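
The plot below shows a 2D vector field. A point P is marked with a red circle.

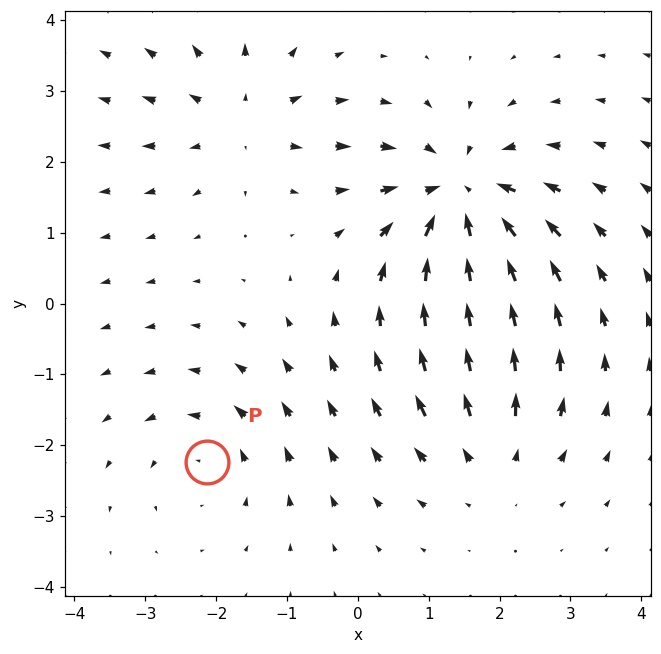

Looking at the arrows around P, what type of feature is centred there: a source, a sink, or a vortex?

vortex

At P (-2.1, -2.2) the arrows circulate counterclockwise. Divergence ≈0, curl about +3 — near-zero divergence with nonzero curl is a vortex.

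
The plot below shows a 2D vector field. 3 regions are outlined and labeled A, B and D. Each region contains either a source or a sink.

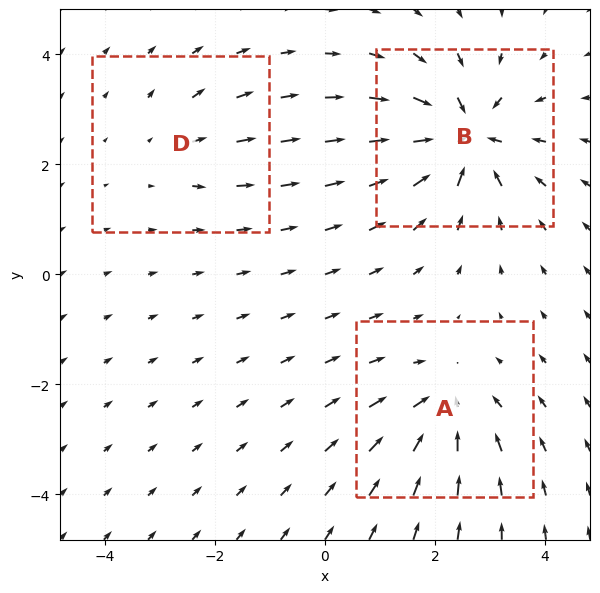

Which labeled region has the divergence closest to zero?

Divergence at each region's feature centre — A: about -4, B: about -6, D: about +2. Region D is closest to zero.

D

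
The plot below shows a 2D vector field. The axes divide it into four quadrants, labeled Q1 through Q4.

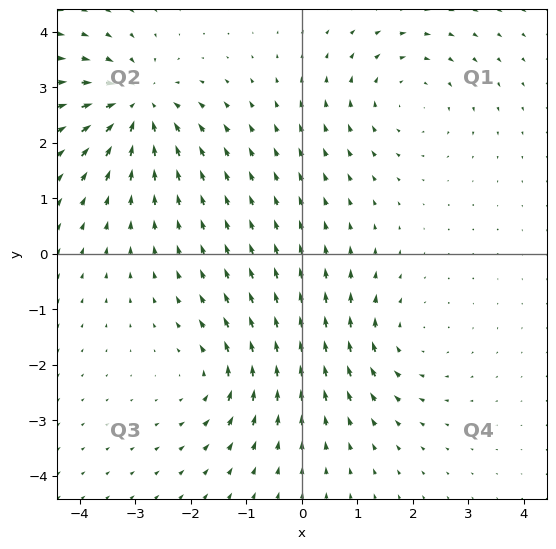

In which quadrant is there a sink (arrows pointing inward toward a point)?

The sink sits at approximately (-3.0, 2.7), which lies in quadrant Q2. The divergence there is about -5, negative as expected for a sink.

Q2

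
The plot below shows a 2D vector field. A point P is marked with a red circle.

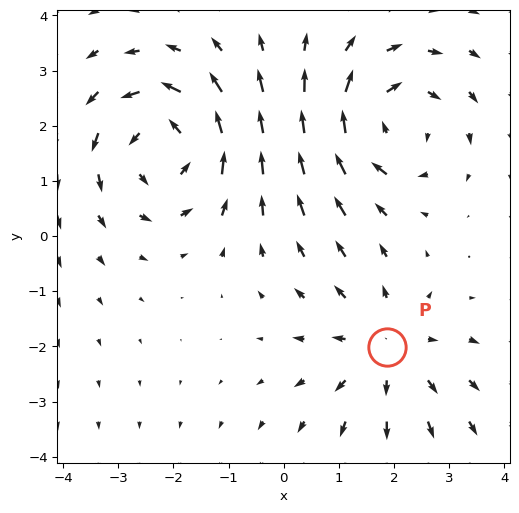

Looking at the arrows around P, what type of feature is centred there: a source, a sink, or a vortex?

At P (1.9, -2.0) the arrows spread outward. Divergence about +2, curl ≈0 — positive divergence with near-zero curl is a source.

source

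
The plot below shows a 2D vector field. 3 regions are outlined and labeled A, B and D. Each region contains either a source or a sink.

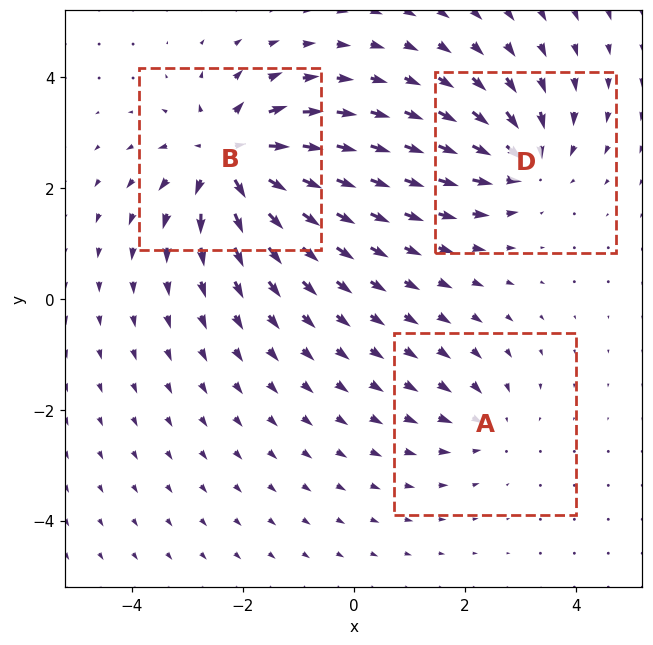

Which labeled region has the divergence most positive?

B

Divergence at each region's feature centre — A: about -2, B: about +5, D: about -4. Region B is most positive.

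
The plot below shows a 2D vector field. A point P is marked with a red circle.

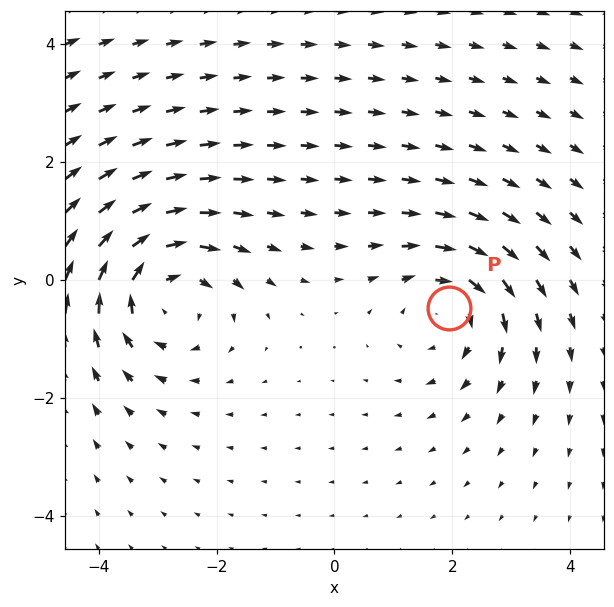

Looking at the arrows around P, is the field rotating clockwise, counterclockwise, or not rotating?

clockwise

Near P at (1.9, -0.5) the arrows circulate clockwise. The curl (z-component) there is about -3; negative curl means clockwise rotation.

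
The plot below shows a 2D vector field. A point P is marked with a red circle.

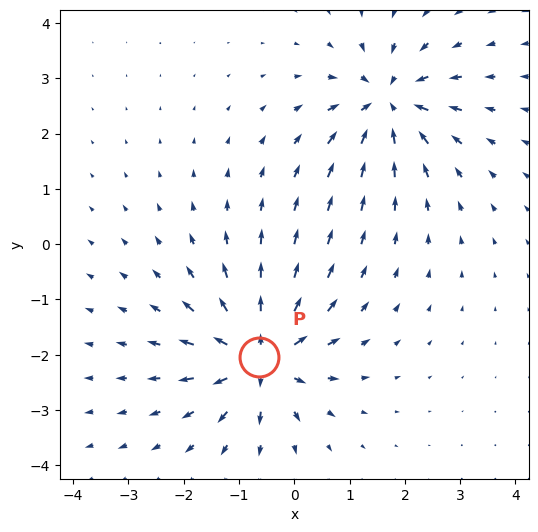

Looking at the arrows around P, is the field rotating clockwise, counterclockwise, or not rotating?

not rotating

Near P at (-0.6, -2.0) the arrows show no circulation. The curl there is ≈0.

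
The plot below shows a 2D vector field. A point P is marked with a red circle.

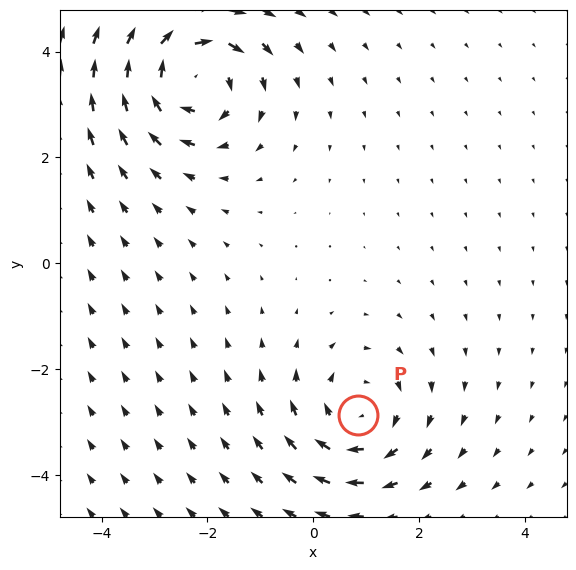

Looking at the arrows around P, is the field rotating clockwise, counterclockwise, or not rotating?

clockwise

Near P at (0.8, -2.9) the arrows circulate clockwise. The curl (z-component) there is about -3; negative curl means clockwise rotation.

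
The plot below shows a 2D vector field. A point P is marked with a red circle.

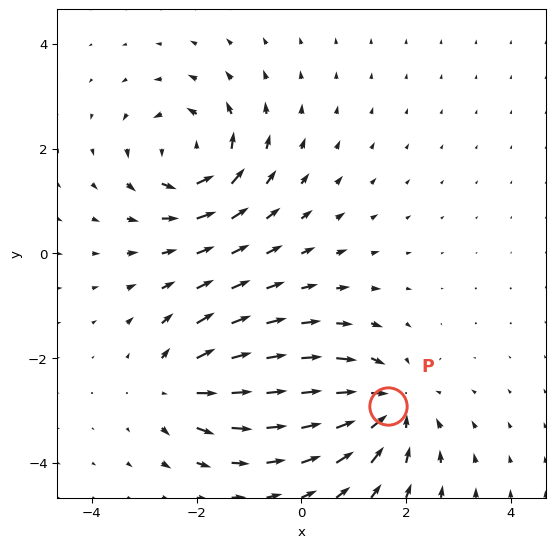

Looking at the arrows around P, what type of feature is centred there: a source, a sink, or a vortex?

At P (1.6, -2.9) the arrows converge inward. Divergence about -5, curl ≈0 — negative divergence with near-zero curl is a sink.

sink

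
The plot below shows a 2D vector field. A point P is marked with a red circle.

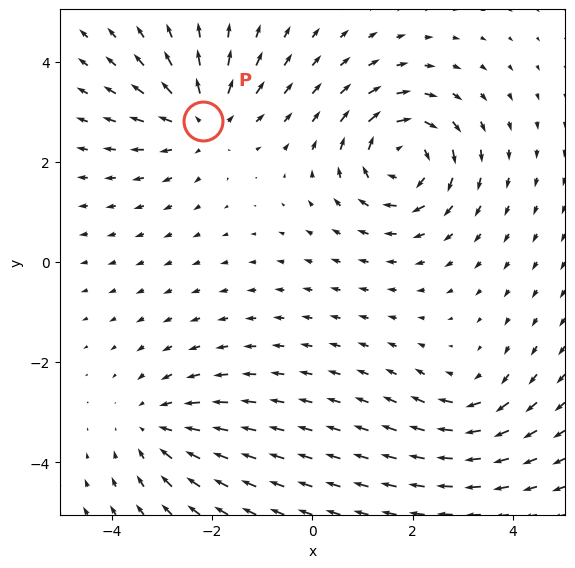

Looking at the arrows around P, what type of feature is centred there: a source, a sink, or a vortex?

At P (-2.2, 2.8) the arrows spread outward. Divergence about +4, curl ≈0 — positive divergence with near-zero curl is a source.

source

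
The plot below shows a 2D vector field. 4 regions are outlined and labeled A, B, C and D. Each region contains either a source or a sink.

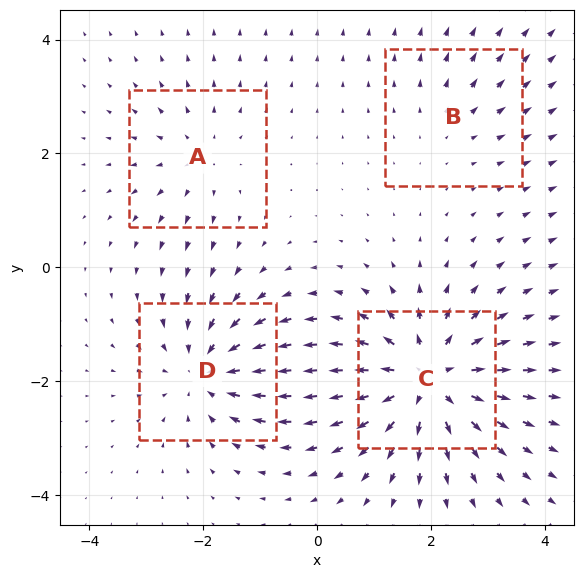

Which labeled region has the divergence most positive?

Divergence at each region's feature centre — A: about +3, B: about +2, C: about +7, D: about -5. Region C is most positive.

C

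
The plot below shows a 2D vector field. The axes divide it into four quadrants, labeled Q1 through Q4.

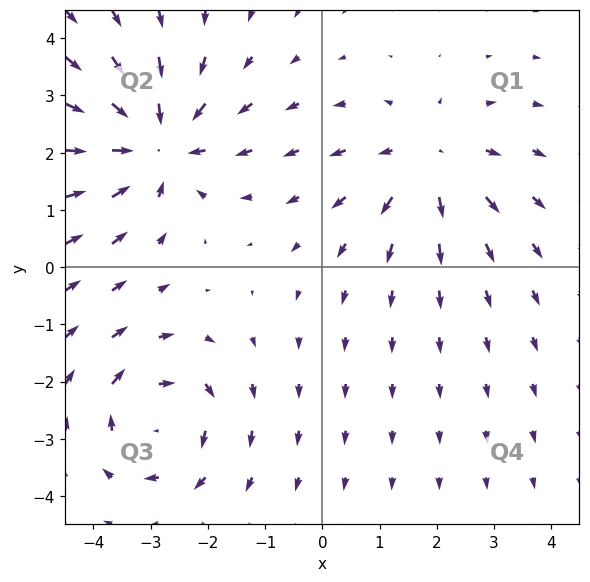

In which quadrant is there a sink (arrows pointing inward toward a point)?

Q2

The sink sits at approximately (-2.9, 2.2), which lies in quadrant Q2. The divergence there is about -4, negative as expected for a sink.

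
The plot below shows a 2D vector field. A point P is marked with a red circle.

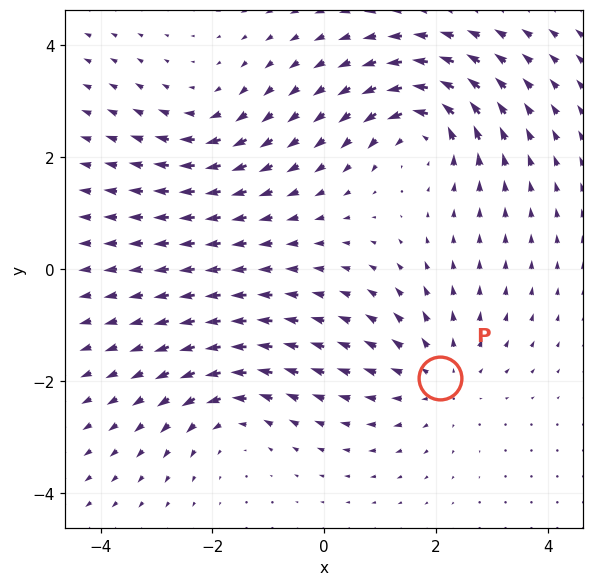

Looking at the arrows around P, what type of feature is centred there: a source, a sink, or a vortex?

source

At P (2.1, -1.9) the arrows spread outward. Divergence about +3, curl ≈0 — positive divergence with near-zero curl is a source.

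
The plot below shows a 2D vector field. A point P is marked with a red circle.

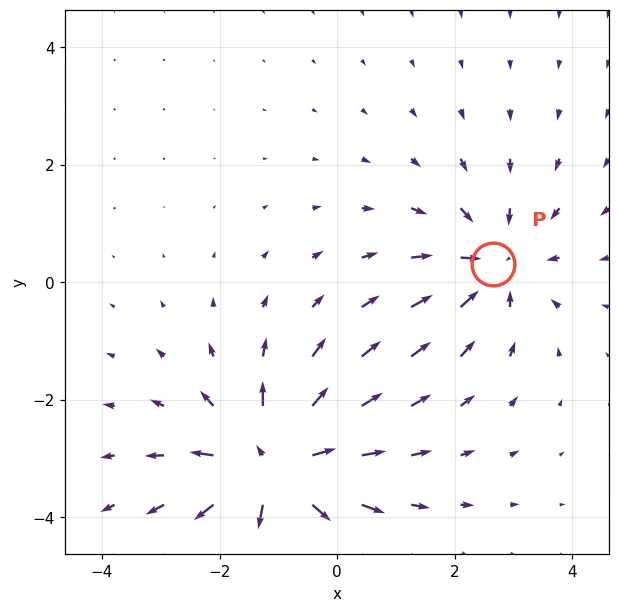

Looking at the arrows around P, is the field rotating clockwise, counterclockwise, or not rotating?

not rotating

Near P at (2.7, 0.3) the arrows show no circulation. The curl there is ≈0.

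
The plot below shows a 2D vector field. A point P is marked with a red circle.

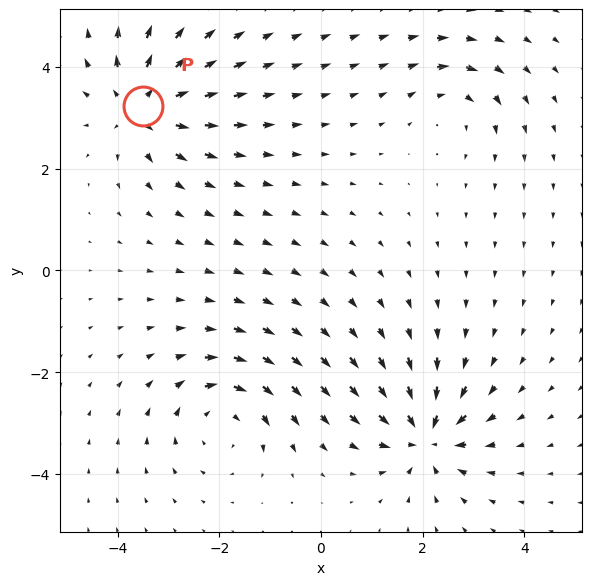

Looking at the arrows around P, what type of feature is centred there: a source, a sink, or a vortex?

source

At P (-3.5, 3.2) the arrows spread outward. Divergence about +6, curl ≈0 — positive divergence with near-zero curl is a source.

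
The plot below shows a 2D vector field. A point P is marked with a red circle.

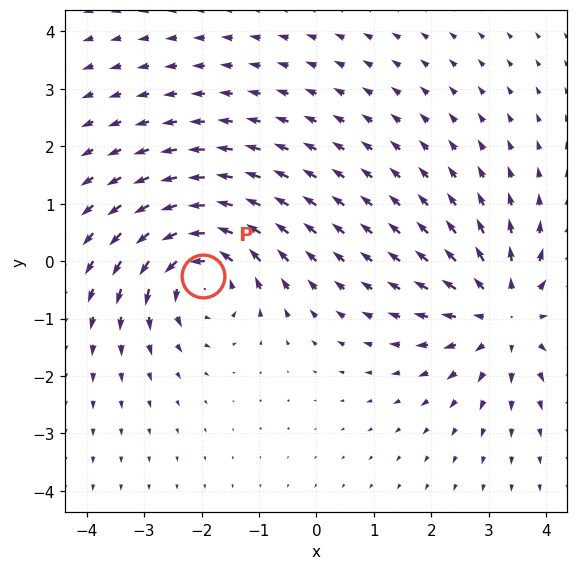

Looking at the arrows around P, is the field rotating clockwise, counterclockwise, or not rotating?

counterclockwise

Near P at (-2.0, -0.3) the arrows circulate counterclockwise. The curl (z-component) there is about +5; positive curl means counterclockwise rotation.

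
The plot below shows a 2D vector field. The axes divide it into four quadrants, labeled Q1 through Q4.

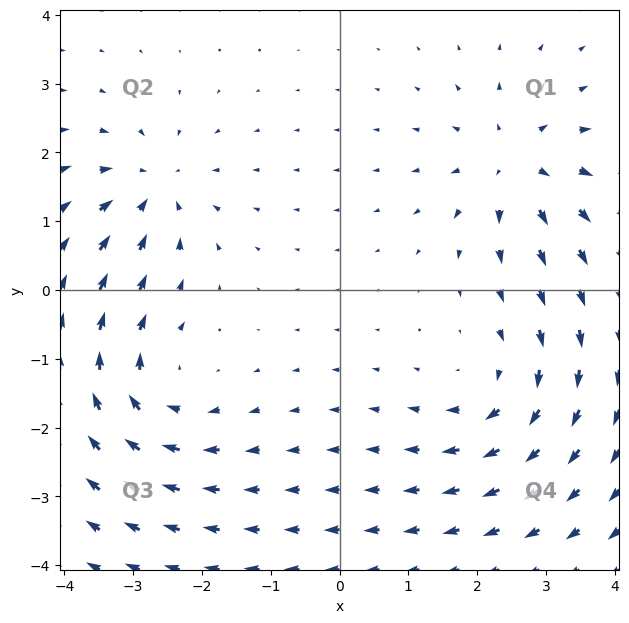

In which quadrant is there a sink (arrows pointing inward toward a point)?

The sink sits at approximately (-2.7, 1.5), which lies in quadrant Q2. The divergence there is about -4, negative as expected for a sink.

Q2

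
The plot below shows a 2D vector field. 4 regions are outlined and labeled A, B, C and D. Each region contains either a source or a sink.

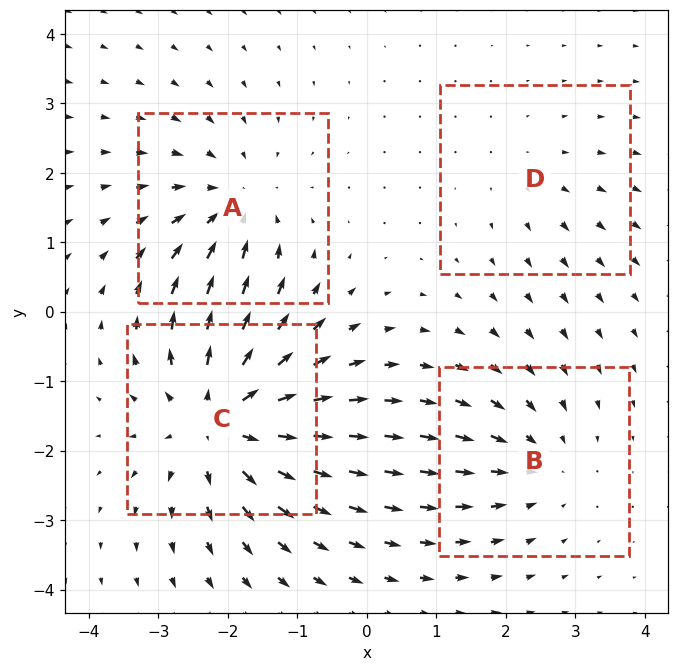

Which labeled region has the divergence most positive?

C

Divergence at each region's feature centre — A: about -4, B: about -3, C: about +6, D: about +2. Region C is most positive.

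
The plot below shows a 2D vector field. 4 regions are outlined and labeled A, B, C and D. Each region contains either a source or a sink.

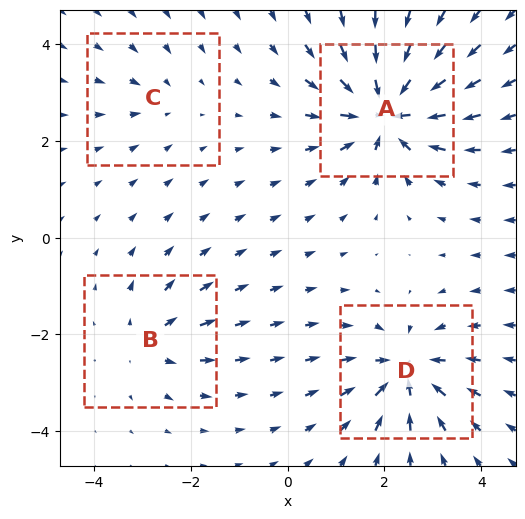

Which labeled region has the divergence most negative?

A

Divergence at each region's feature centre — A: about -9, B: about +4, C: about -2, D: about -6. Region A is most negative.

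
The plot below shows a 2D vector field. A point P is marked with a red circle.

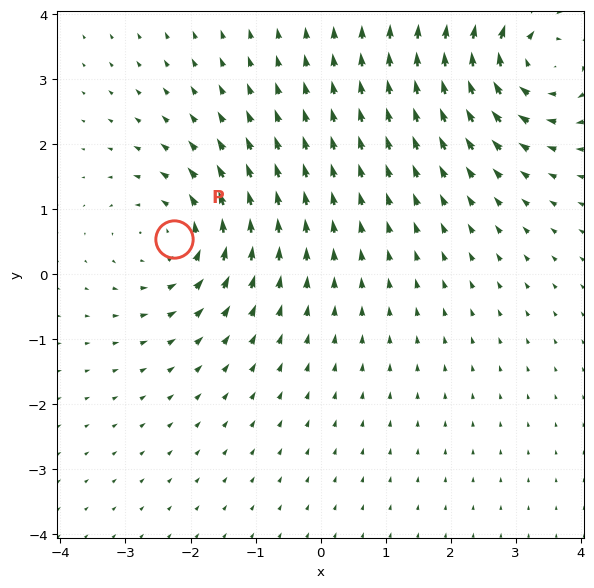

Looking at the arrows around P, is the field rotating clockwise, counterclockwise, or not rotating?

Near P at (-2.3, 0.5) the arrows circulate counterclockwise. The curl (z-component) there is about +3; positive curl means counterclockwise rotation.

counterclockwise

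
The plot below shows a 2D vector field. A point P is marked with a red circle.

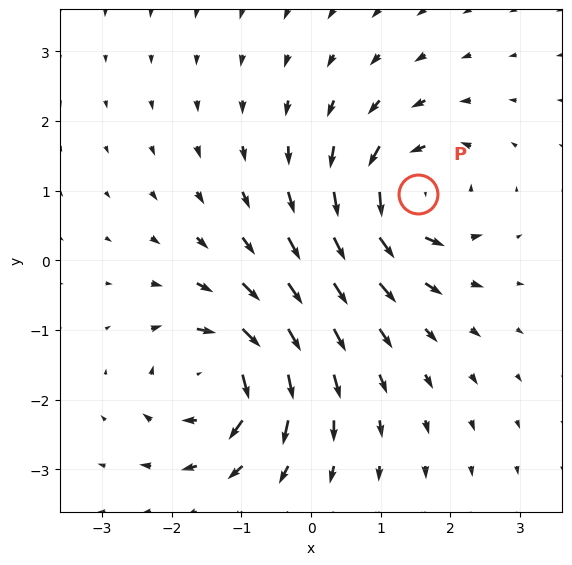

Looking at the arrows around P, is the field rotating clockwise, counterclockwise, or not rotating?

Near P at (1.5, 1.0) the arrows circulate counterclockwise. The curl (z-component) there is about +6; positive curl means counterclockwise rotation.

counterclockwise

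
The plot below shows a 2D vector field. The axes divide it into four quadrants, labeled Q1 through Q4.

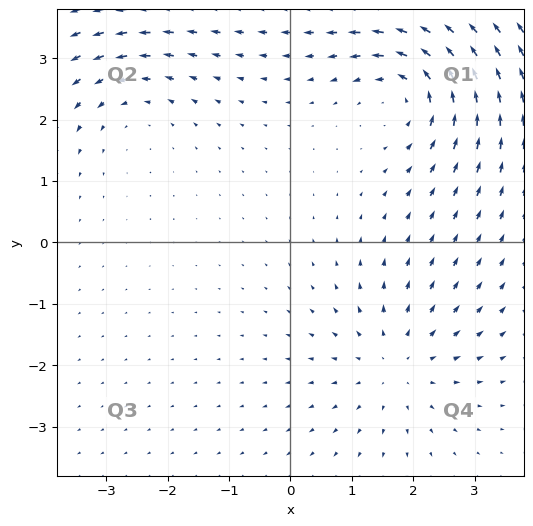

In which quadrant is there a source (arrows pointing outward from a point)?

Q4

The source sits at approximately (1.7, -2.0), which lies in quadrant Q4. The divergence there is about +3, positive as expected for a source.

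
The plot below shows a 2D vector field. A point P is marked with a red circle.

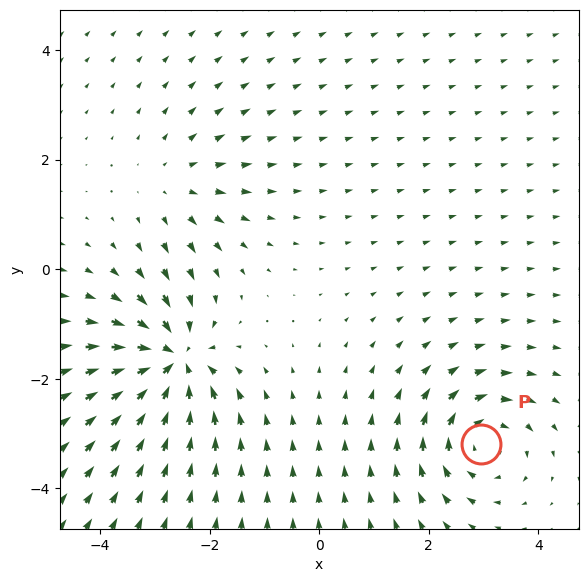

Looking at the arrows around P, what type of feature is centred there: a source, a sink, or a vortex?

vortex

At P (3.0, -3.2) the arrows circulate clockwise. Divergence ≈0, curl about -5 — near-zero divergence with nonzero curl is a vortex.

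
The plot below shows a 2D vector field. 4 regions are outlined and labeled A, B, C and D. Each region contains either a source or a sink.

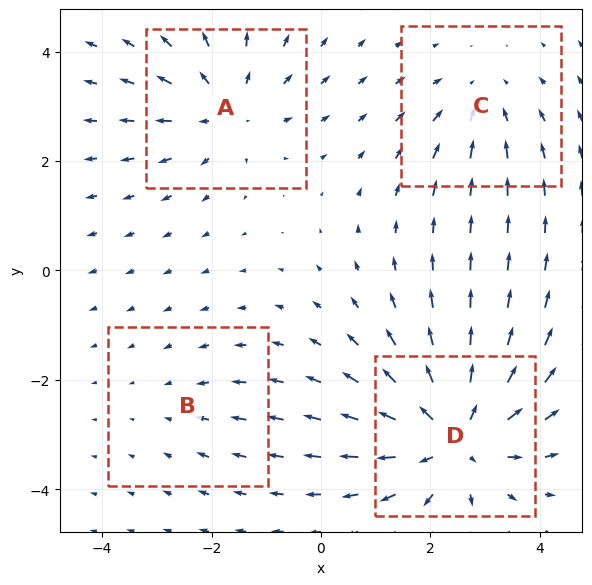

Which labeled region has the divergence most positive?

D

Divergence at each region's feature centre — A: about +4, B: about -2, C: about -3, D: about +6. Region D is most positive.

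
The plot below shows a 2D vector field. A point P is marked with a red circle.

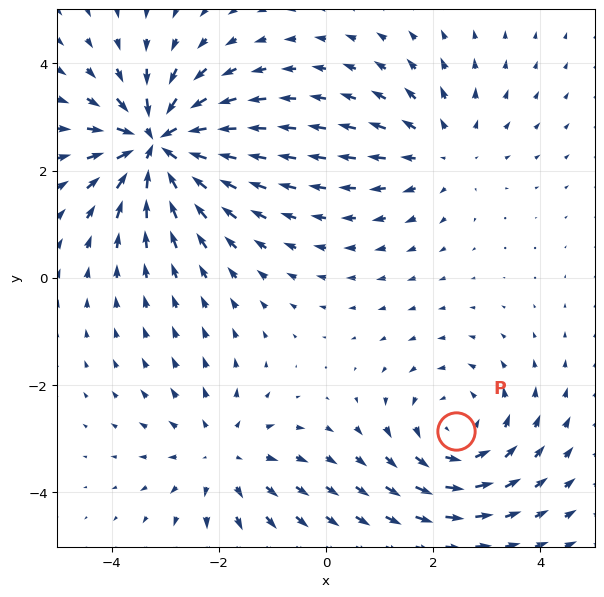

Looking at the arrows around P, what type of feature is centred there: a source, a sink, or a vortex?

vortex

At P (2.4, -2.9) the arrows circulate counterclockwise. Divergence ≈0, curl about +3 — near-zero divergence with nonzero curl is a vortex.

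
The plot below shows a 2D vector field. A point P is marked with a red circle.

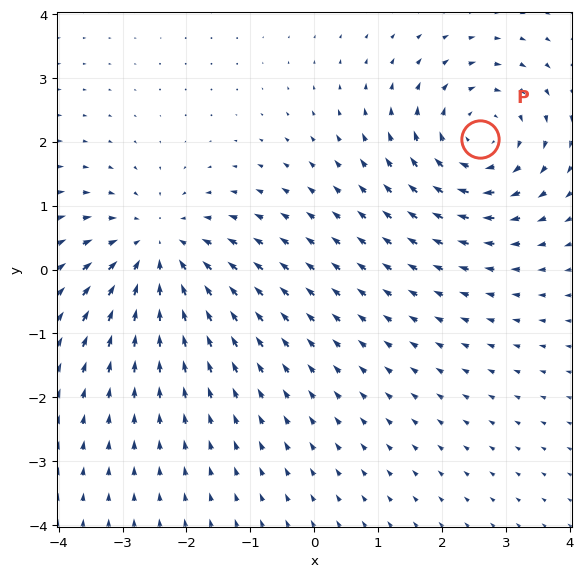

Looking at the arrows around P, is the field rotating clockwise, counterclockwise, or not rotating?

clockwise

Near P at (2.6, 2.0) the arrows circulate clockwise. The curl (z-component) there is about -4; negative curl means clockwise rotation.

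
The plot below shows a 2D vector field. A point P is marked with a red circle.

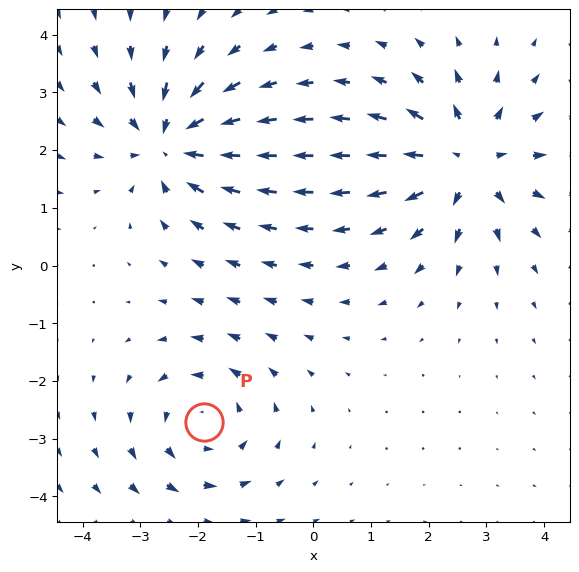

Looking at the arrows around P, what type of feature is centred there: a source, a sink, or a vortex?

At P (-1.9, -2.7) the arrows circulate counterclockwise. Divergence ≈0, curl about +3 — near-zero divergence with nonzero curl is a vortex.

vortex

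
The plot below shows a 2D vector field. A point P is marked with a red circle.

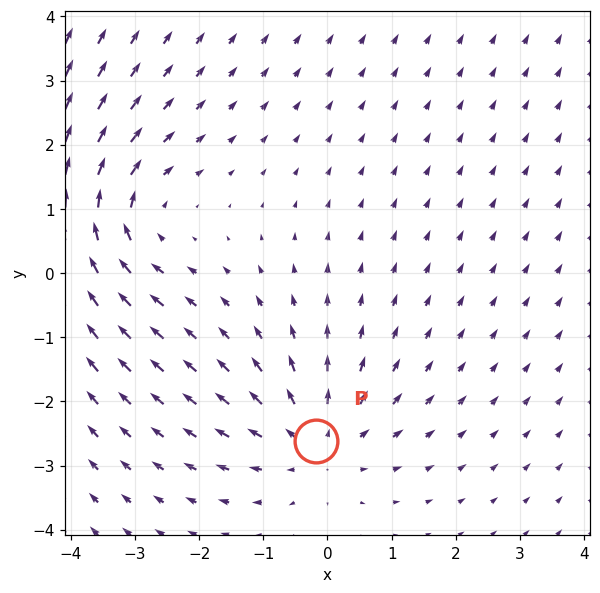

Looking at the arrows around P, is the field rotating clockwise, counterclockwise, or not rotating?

not rotating

Near P at (-0.2, -2.6) the arrows show no circulation. The curl there is ≈0.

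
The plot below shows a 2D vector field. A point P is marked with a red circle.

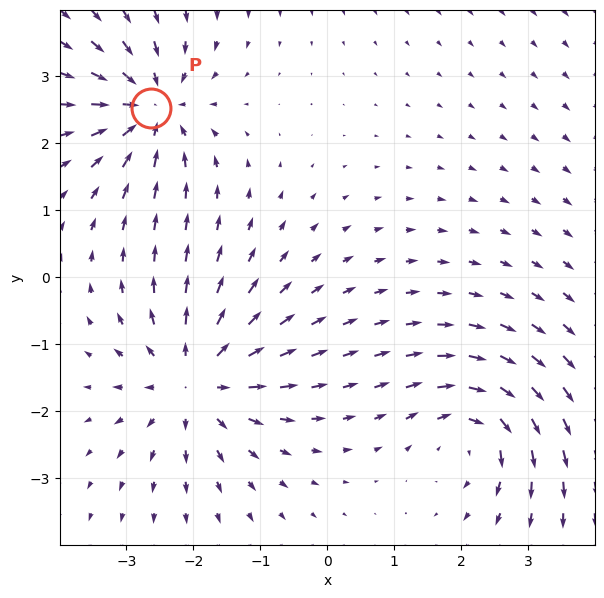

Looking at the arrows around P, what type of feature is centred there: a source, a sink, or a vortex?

sink

At P (-2.6, 2.5) the arrows converge inward. Divergence about -4, curl ≈0 — negative divergence with near-zero curl is a sink.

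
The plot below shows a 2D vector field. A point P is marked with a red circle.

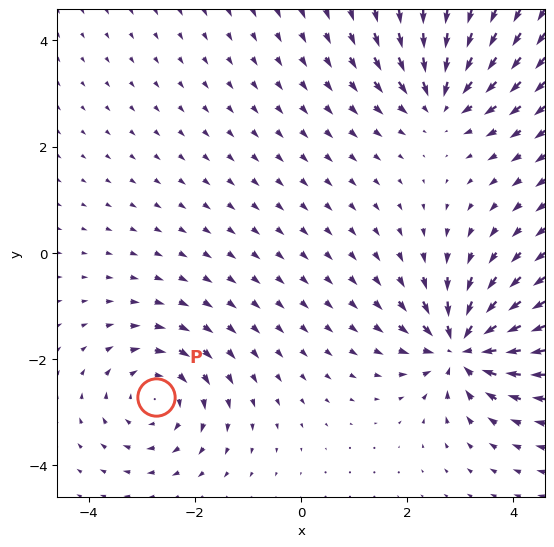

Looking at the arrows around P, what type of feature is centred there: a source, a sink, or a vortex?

vortex

At P (-2.7, -2.7) the arrows circulate clockwise. Divergence ≈0, curl about -4 — near-zero divergence with nonzero curl is a vortex.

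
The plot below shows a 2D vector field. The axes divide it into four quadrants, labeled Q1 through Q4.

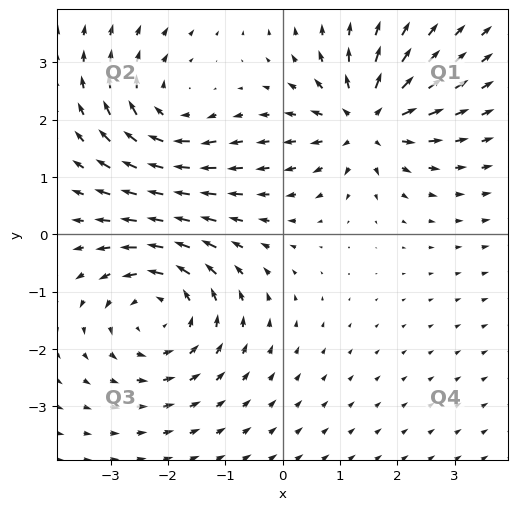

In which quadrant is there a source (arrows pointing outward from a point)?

The source sits at approximately (1.5, 2.0), which lies in quadrant Q1. The divergence there is about +5, positive as expected for a source.

Q1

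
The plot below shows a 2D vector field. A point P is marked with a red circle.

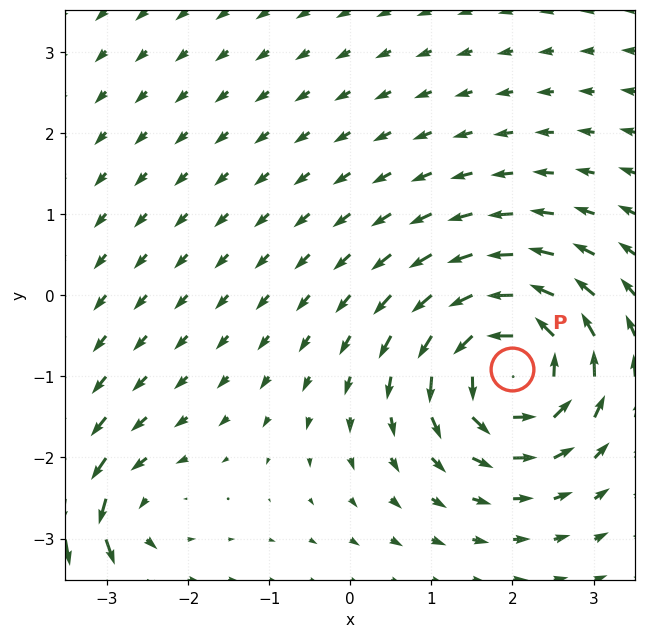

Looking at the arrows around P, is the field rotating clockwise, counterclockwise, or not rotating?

counterclockwise

Near P at (2.0, -0.9) the arrows circulate counterclockwise. The curl (z-component) there is about +7; positive curl means counterclockwise rotation.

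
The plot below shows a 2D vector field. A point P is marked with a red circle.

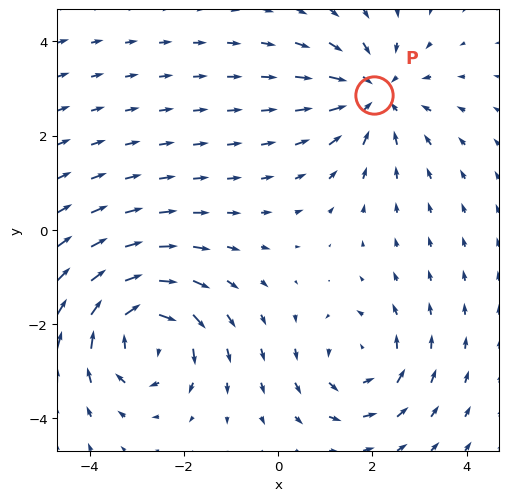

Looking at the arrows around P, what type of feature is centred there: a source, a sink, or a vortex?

sink

At P (2.0, 2.9) the arrows converge inward. Divergence about -4, curl ≈0 — negative divergence with near-zero curl is a sink.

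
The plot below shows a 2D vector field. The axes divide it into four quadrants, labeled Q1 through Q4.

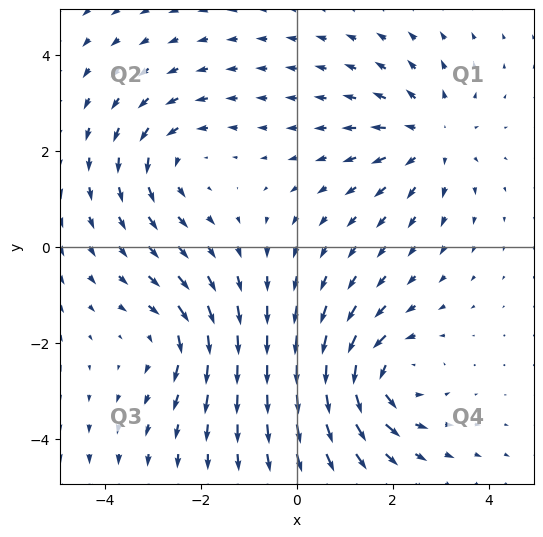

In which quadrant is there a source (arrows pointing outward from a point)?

The source sits at approximately (2.8, 2.3), which lies in quadrant Q1. The divergence there is about +4, positive as expected for a source.

Q1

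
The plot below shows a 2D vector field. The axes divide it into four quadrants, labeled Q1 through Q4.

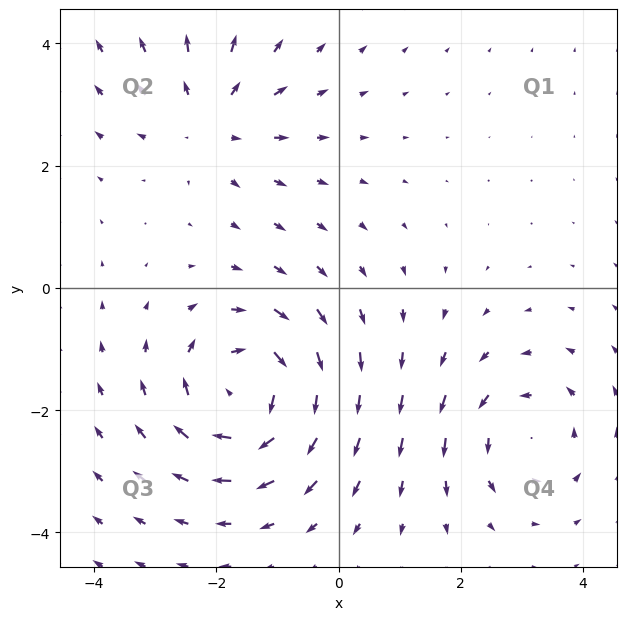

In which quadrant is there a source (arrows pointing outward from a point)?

The source sits at approximately (-2.1, 2.7), which lies in quadrant Q2. The divergence there is about +3, positive as expected for a source.

Q2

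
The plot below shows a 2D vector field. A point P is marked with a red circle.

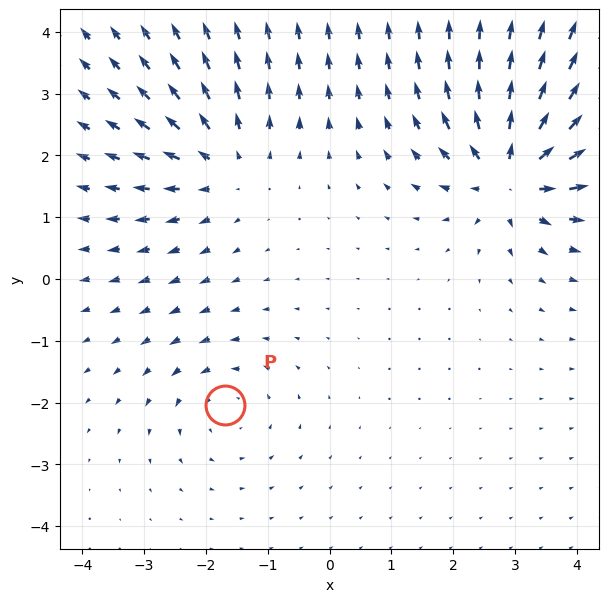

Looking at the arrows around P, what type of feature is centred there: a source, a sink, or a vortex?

At P (-1.7, -2.0) the arrows circulate counterclockwise. Divergence ≈0, curl about +3 — near-zero divergence with nonzero curl is a vortex.

vortex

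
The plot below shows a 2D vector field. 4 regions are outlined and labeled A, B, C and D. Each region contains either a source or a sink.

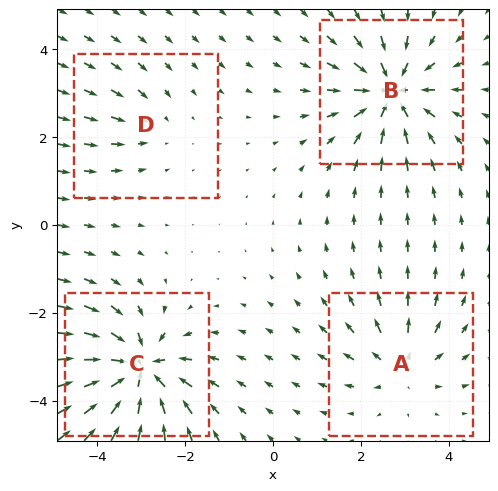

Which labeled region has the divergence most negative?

C

Divergence at each region's feature centre — A: about +4, B: about -6, C: about -8, D: about -2. Region C is most negative.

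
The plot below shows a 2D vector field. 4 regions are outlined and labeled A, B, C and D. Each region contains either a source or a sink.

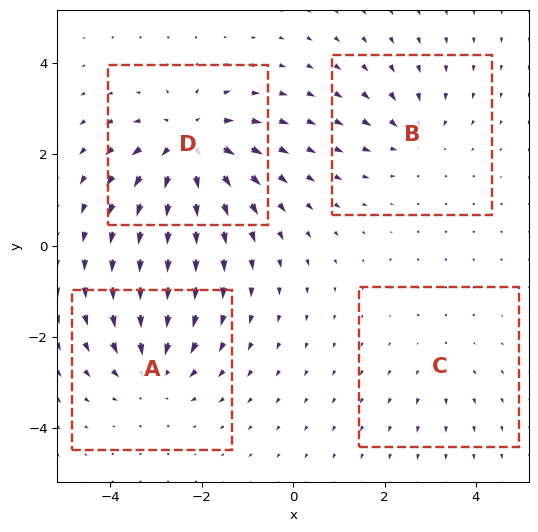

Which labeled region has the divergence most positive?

Divergence at each region's feature centre — A: about -5, B: about -4, C: about +2, D: about +7. Region D is most positive.

D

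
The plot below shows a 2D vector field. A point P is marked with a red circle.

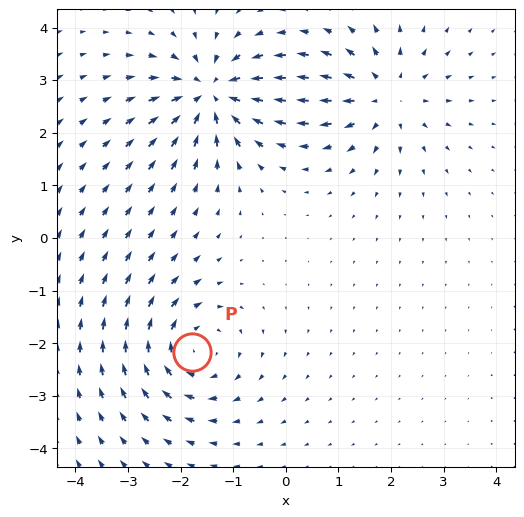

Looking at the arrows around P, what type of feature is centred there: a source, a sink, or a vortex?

vortex

At P (-1.8, -2.2) the arrows circulate clockwise. Divergence ≈0, curl about -4 — near-zero divergence with nonzero curl is a vortex.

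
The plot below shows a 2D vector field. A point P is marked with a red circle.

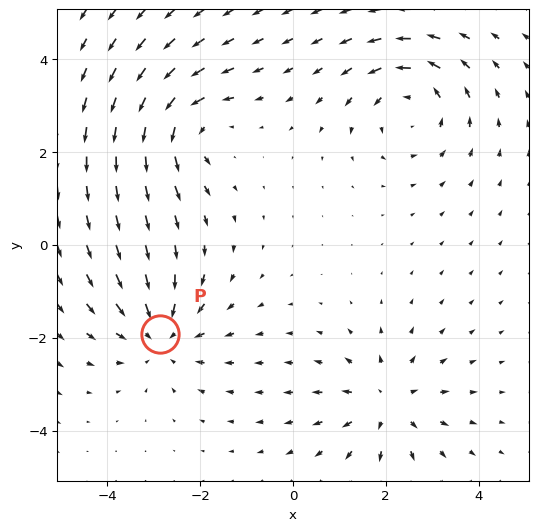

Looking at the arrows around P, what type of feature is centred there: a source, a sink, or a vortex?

sink

At P (-2.9, -1.9) the arrows converge inward. Divergence about -4, curl ≈0 — negative divergence with near-zero curl is a sink.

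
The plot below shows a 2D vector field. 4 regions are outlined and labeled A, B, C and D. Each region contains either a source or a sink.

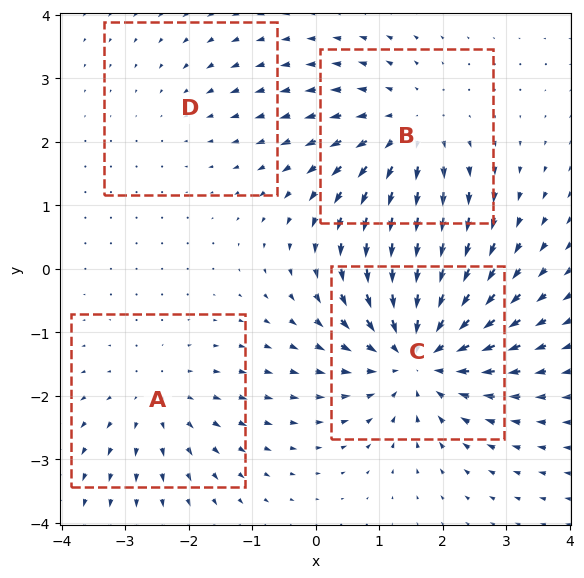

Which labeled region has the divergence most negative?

C

Divergence at each region's feature centre — A: about +3, B: about +4, C: about -6, D: about -2. Region C is most negative.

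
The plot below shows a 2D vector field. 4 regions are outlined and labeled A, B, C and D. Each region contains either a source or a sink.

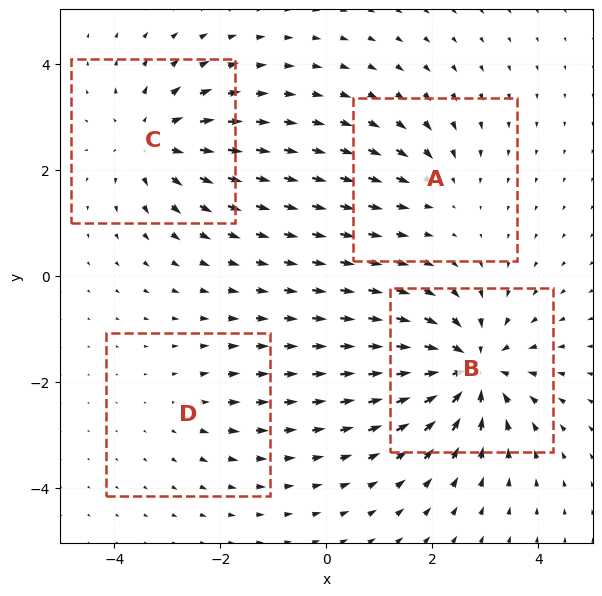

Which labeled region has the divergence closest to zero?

Divergence at each region's feature centre — A: about -3, B: about -7, C: about +5, D: about +2. Region D is closest to zero.

D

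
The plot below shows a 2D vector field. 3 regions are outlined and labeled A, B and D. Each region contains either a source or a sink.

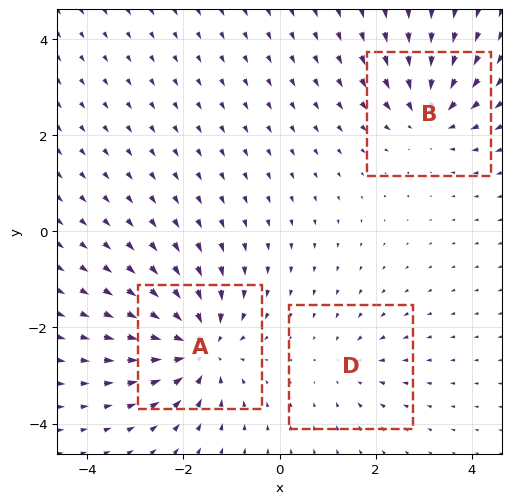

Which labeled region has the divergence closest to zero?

D

Divergence at each region's feature centre — A: about -6, B: about -4, D: about -2. Region D is closest to zero.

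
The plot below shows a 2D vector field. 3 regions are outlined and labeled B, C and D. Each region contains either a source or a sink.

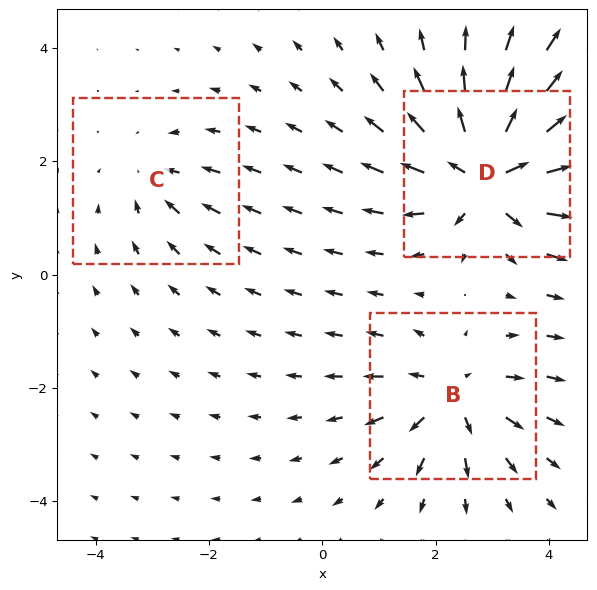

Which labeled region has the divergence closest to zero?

Divergence at each region's feature centre — B: about +4, C: about -2, D: about +6. Region C is closest to zero.

C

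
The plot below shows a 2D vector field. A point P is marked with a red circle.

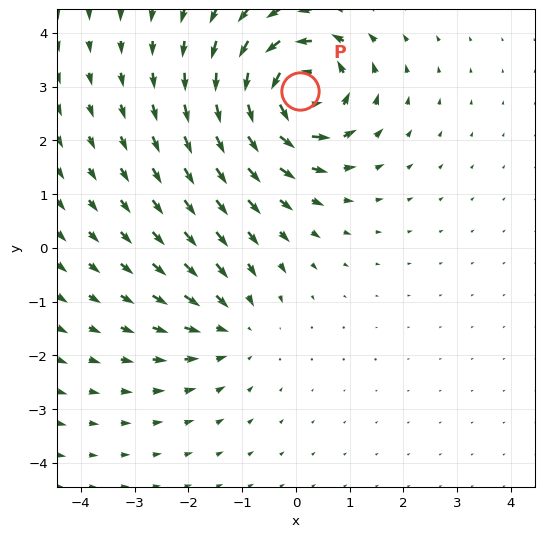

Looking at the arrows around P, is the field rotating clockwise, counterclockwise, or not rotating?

counterclockwise

Near P at (0.1, 2.9) the arrows circulate counterclockwise. The curl (z-component) there is about +6; positive curl means counterclockwise rotation.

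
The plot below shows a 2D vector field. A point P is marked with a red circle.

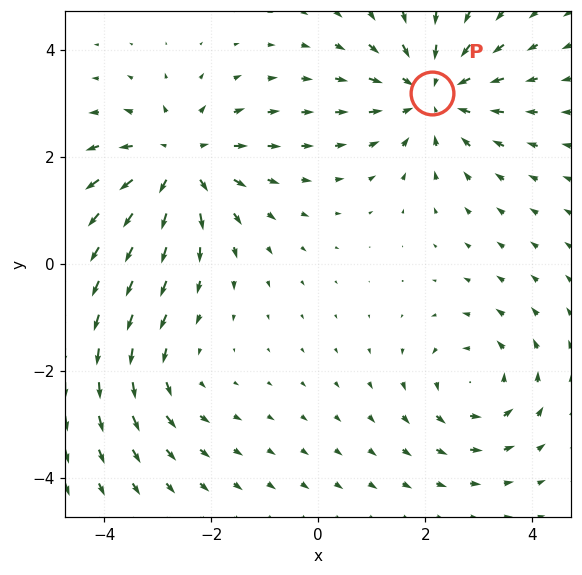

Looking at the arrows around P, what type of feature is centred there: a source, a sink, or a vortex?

sink

At P (2.1, 3.2) the arrows converge inward. Divergence about -4, curl ≈0 — negative divergence with near-zero curl is a sink.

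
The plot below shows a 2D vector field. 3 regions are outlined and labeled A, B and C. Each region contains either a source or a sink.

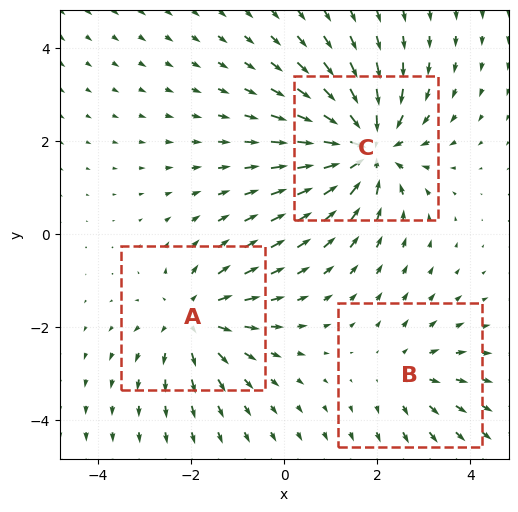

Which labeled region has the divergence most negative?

C

Divergence at each region's feature centre — A: about +3, B: about +2, C: about -5. Region C is most negative.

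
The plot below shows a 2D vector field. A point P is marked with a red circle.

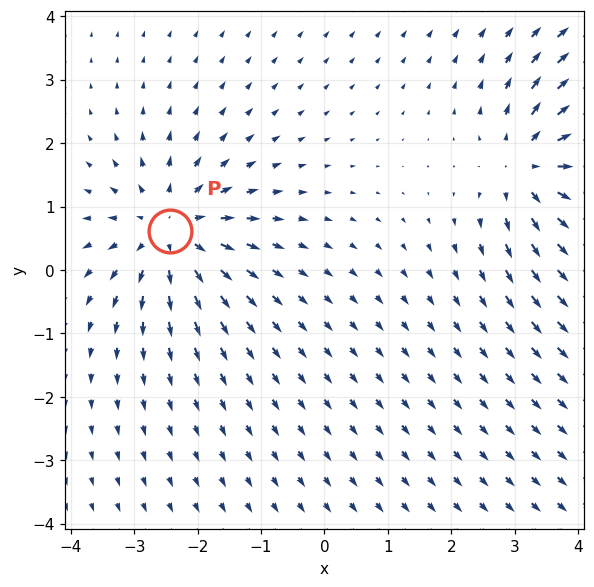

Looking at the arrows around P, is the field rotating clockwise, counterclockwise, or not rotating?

not rotating

Near P at (-2.4, 0.6) the arrows show no circulation. The curl there is ≈0.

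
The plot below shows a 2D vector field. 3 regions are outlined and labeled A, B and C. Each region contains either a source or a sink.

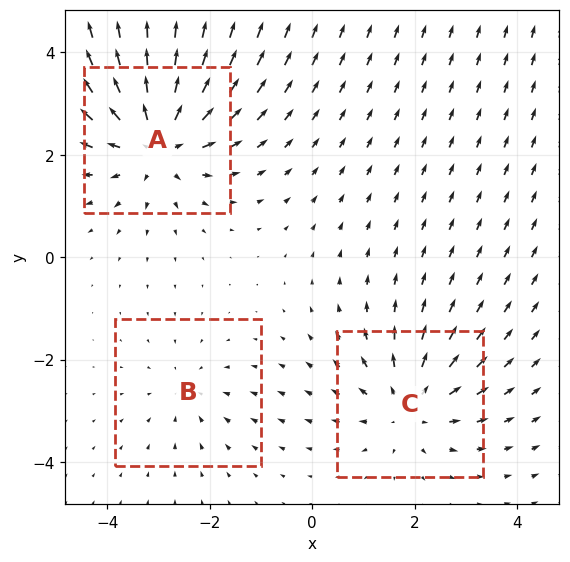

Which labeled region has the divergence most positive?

Divergence at each region's feature centre — A: about +5, B: about -2, C: about +3. Region A is most positive.

A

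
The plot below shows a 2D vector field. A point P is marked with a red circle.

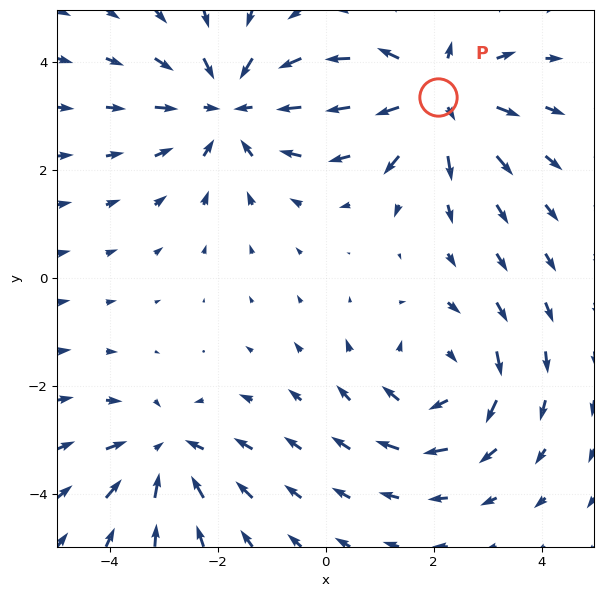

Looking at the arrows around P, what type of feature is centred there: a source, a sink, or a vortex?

At P (2.1, 3.4) the arrows spread outward. Divergence about +5, curl ≈0 — positive divergence with near-zero curl is a source.

source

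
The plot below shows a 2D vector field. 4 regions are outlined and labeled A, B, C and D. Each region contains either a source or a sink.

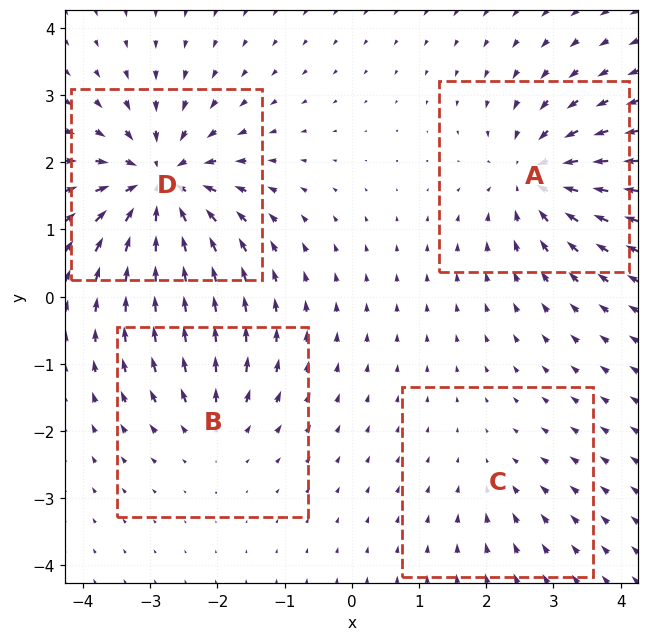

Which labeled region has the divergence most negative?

D

Divergence at each region's feature centre — A: about -6, B: about +4, C: about -2, D: about -9. Region D is most negative.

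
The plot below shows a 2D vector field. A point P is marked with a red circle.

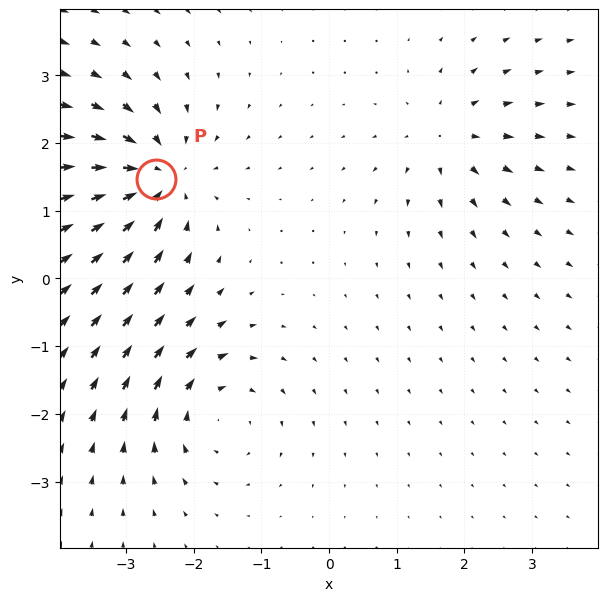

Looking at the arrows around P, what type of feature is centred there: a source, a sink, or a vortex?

sink

At P (-2.6, 1.5) the arrows converge inward. Divergence about -5, curl ≈0 — negative divergence with near-zero curl is a sink.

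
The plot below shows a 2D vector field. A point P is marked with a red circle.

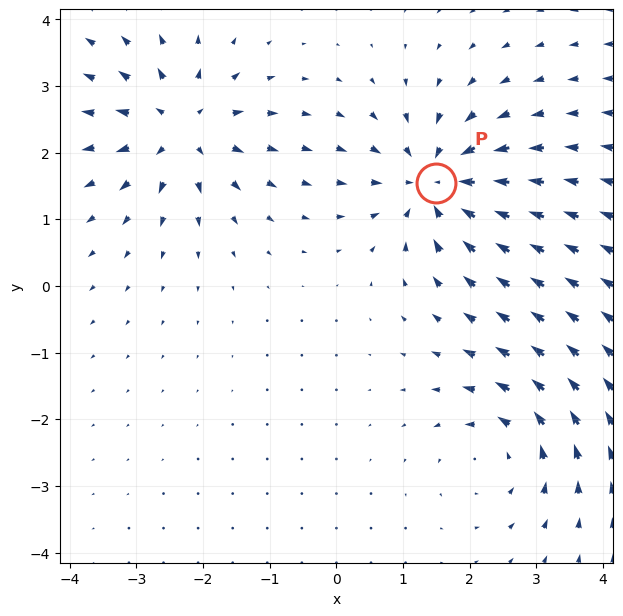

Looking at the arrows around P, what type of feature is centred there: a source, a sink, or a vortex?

sink

At P (1.5, 1.5) the arrows converge inward. Divergence about -6, curl ≈0 — negative divergence with near-zero curl is a sink.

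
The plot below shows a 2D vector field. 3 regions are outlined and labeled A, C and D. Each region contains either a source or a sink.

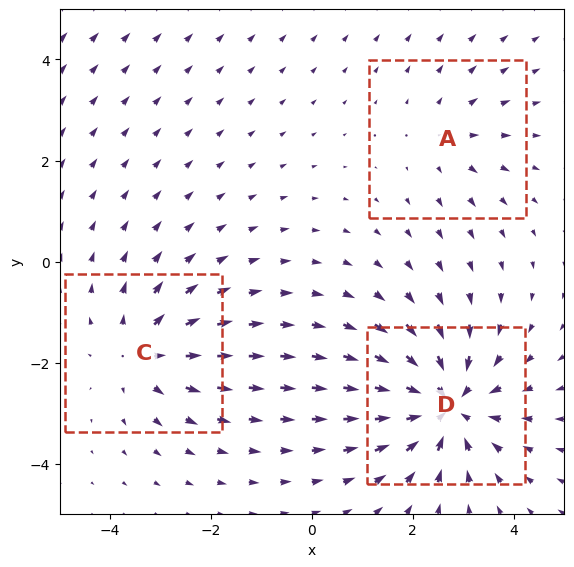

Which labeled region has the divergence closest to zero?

A

Divergence at each region's feature centre — A: about +2, C: about +3, D: about -5. Region A is closest to zero.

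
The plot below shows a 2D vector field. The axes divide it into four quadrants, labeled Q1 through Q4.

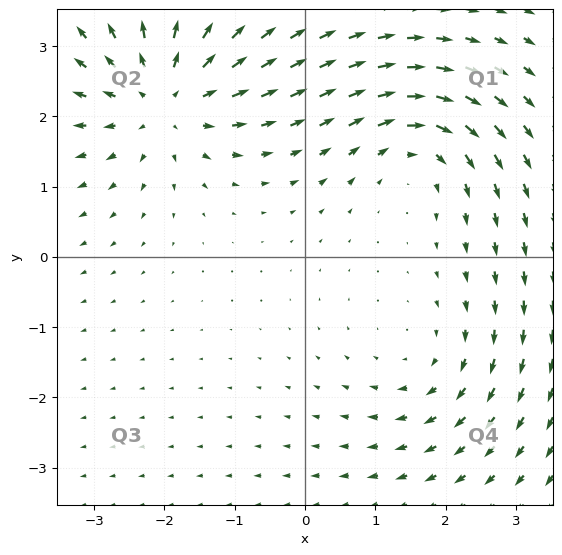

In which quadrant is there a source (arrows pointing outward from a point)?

The source sits at approximately (-2.0, 2.3), which lies in quadrant Q2. The divergence there is about +5, positive as expected for a source.

Q2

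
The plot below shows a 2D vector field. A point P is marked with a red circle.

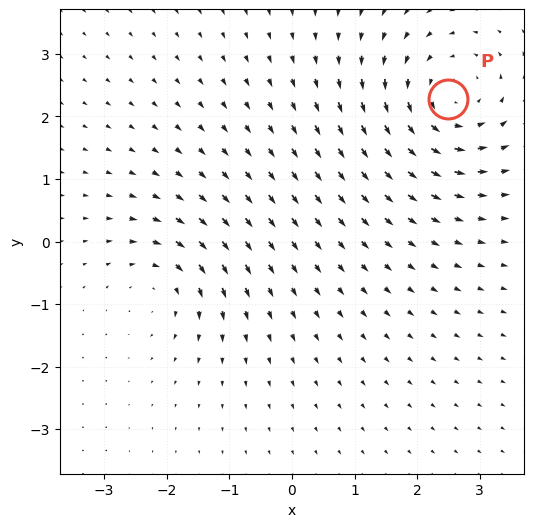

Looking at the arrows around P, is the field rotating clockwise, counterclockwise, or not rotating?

counterclockwise

Near P at (2.5, 2.3) the arrows circulate counterclockwise. The curl (z-component) there is about +4; positive curl means counterclockwise rotation.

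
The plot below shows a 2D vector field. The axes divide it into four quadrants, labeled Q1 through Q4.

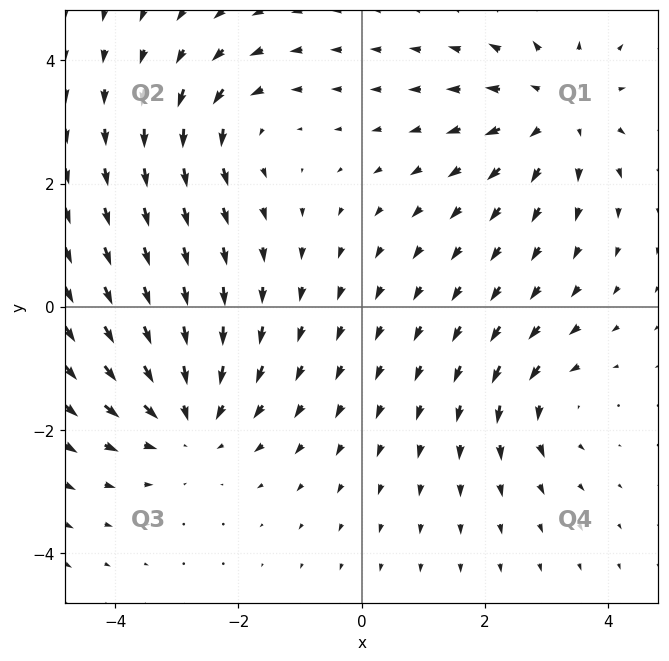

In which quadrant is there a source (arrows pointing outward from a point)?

Q1

The source sits at approximately (3.2, 3.2), which lies in quadrant Q1. The divergence there is about +3, positive as expected for a source.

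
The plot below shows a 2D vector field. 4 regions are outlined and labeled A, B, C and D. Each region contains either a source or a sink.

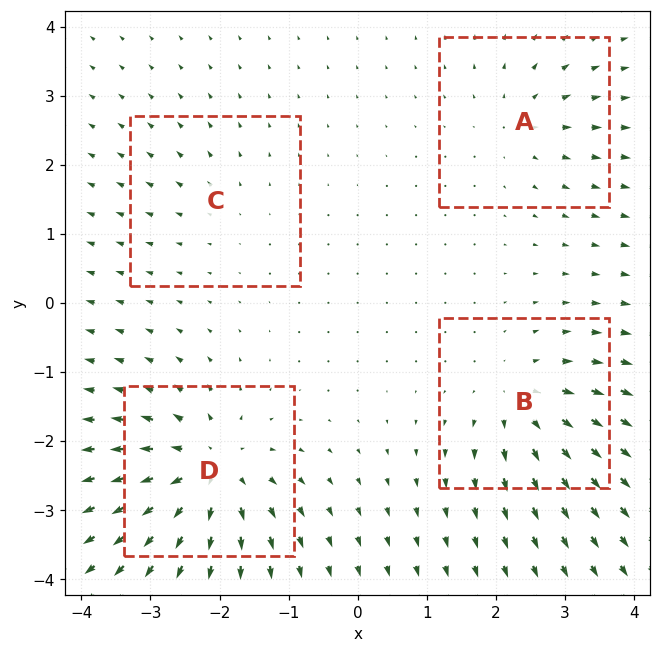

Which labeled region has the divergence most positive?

Divergence at each region's feature centre — A: about +4, B: about +6, C: about +2, D: about +8. Region D is most positive.

D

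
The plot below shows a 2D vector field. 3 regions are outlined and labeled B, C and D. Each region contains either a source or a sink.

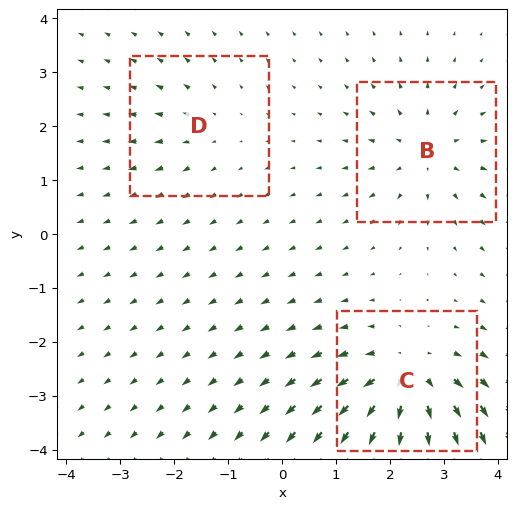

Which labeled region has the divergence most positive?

C

Divergence at each region's feature centre — B: about +3, C: about +5, D: about +2. Region C is most positive.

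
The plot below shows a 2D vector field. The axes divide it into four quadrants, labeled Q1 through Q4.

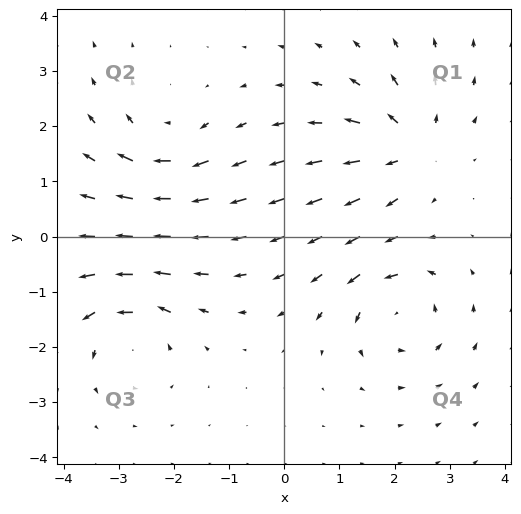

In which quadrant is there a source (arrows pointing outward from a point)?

Q1

The source sits at approximately (2.3, 1.6), which lies in quadrant Q1. The divergence there is about +5, positive as expected for a source.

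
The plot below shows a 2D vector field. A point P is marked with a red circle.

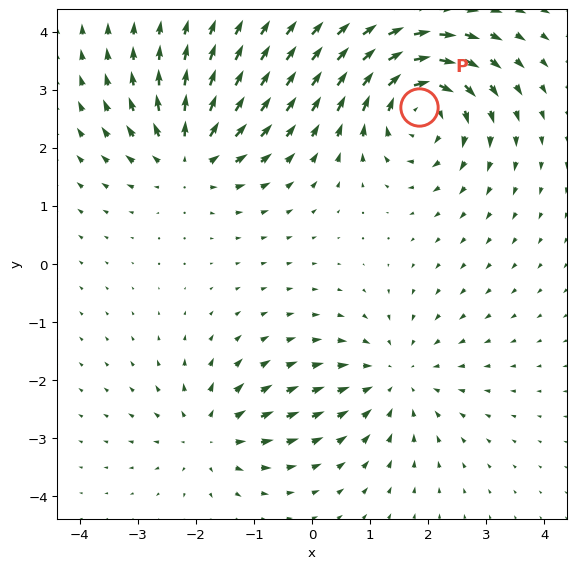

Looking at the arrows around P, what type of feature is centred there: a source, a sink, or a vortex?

At P (1.9, 2.7) the arrows circulate clockwise. Divergence ≈0, curl about -6 — near-zero divergence with nonzero curl is a vortex.

vortex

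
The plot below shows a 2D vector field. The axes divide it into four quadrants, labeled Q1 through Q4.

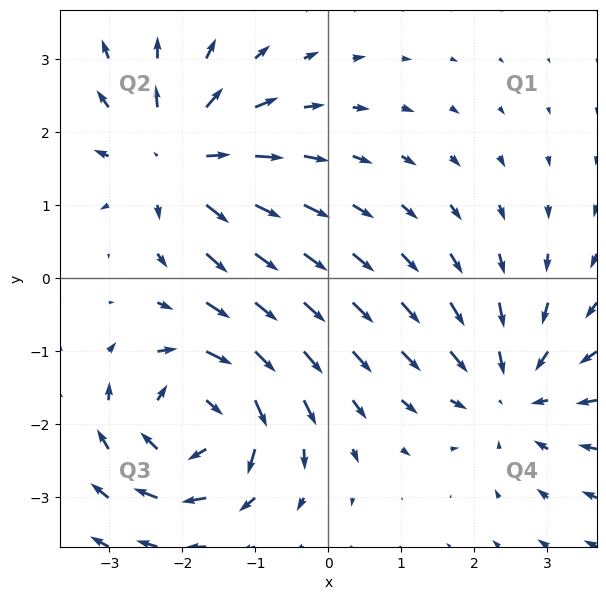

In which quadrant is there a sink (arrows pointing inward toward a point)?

Q4

The sink sits at approximately (2.5, -1.6), which lies in quadrant Q4. The divergence there is about -4, negative as expected for a sink.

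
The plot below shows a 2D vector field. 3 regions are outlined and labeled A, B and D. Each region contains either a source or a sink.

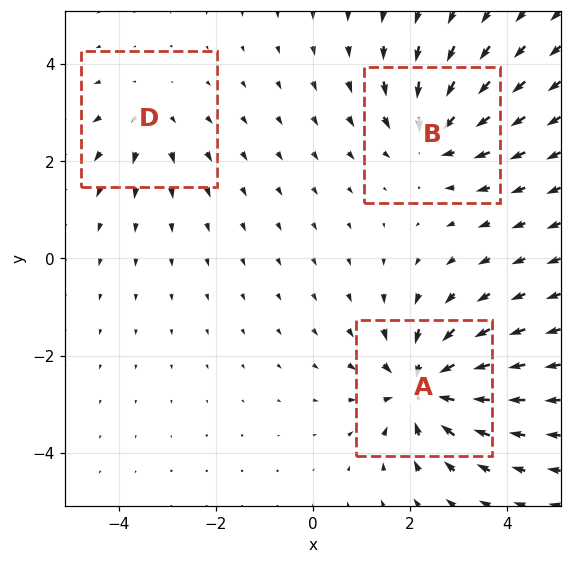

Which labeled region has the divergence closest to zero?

D

Divergence at each region's feature centre — A: about -5, B: about -4, D: about +2. Region D is closest to zero.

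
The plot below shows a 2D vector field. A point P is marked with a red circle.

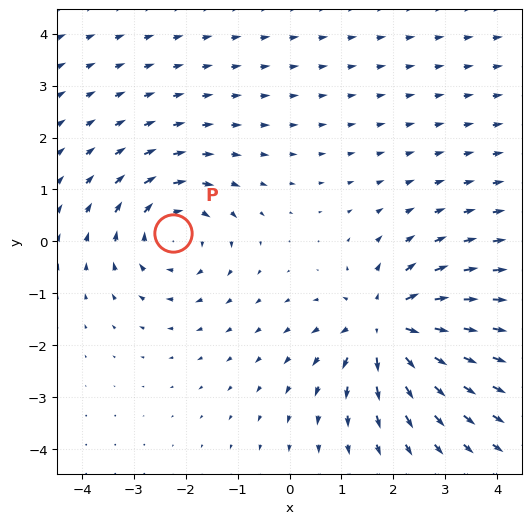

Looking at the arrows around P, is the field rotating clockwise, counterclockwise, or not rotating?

Near P at (-2.2, 0.2) the arrows circulate clockwise. The curl (z-component) there is about -3; negative curl means clockwise rotation.

clockwise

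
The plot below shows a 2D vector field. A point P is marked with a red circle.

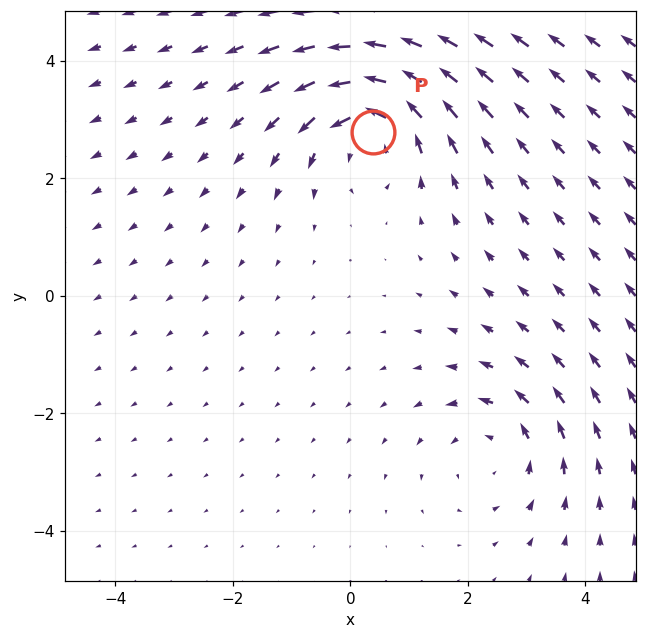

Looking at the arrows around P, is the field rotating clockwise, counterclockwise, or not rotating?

counterclockwise

Near P at (0.4, 2.8) the arrows circulate counterclockwise. The curl (z-component) there is about +4; positive curl means counterclockwise rotation.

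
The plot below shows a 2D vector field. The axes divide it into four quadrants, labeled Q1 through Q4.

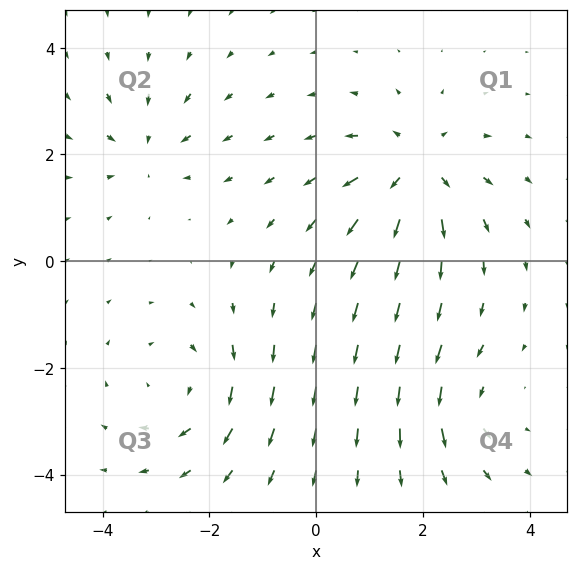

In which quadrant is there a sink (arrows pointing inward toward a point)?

Q2

The sink sits at approximately (-3.2, 2.1), which lies in quadrant Q2. The divergence there is about -4, negative as expected for a sink.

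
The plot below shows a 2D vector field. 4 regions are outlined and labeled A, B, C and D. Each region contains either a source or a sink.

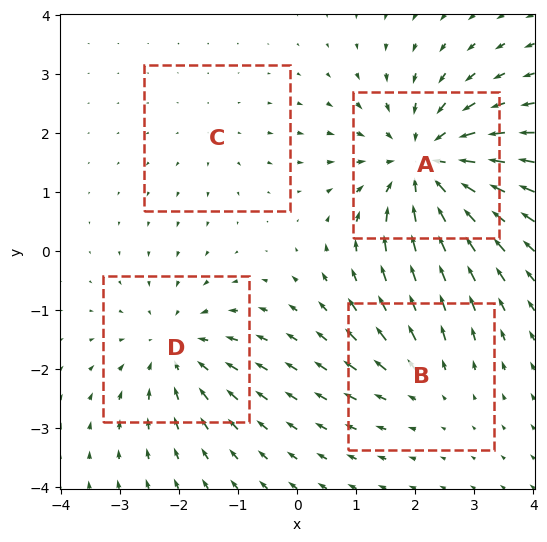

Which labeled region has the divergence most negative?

A

Divergence at each region's feature centre — A: about -7, B: about +3, C: about +2, D: about -4. Region A is most negative.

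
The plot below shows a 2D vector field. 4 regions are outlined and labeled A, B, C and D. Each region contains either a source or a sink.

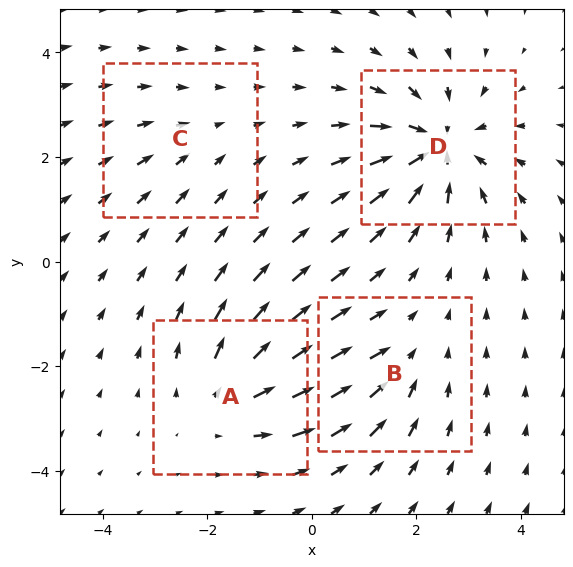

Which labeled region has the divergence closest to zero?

C

Divergence at each region's feature centre — A: about +4, B: about -3, C: about -2, D: about -7. Region C is closest to zero.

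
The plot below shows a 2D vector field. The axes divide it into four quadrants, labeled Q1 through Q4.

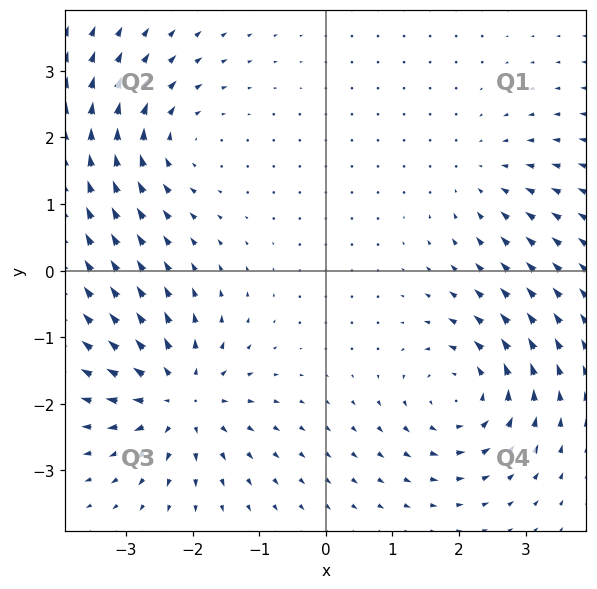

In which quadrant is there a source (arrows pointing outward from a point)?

Q3

The source sits at approximately (-2.2, -1.9), which lies in quadrant Q3. The divergence there is about +5, positive as expected for a source.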